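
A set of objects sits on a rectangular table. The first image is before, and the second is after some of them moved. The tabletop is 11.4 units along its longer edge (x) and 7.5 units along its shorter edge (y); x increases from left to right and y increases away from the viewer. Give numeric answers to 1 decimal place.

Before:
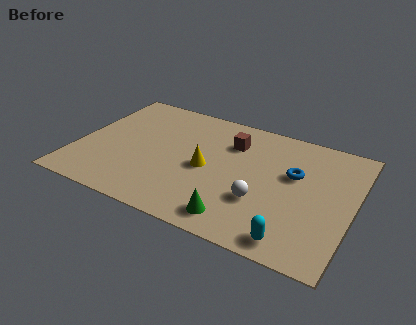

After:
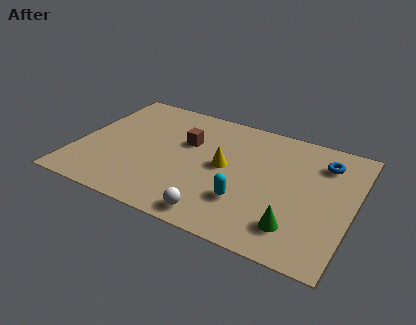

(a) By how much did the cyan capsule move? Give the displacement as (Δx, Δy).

(-2.1, 1.3)

The cyan capsule started near (9.3, 0.9) and ended near (7.2, 2.2).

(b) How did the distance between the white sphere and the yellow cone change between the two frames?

+0.4

They were about 2.6 units apart before and 3.0 after — 0.4 units further apart.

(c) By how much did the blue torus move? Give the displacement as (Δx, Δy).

(1.1, 1.2)

The blue torus was at about (8.9, 4.6) and moved to about (10.0, 5.8).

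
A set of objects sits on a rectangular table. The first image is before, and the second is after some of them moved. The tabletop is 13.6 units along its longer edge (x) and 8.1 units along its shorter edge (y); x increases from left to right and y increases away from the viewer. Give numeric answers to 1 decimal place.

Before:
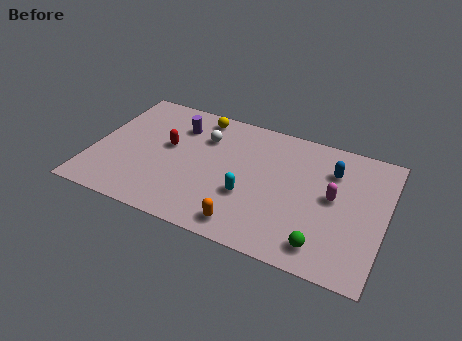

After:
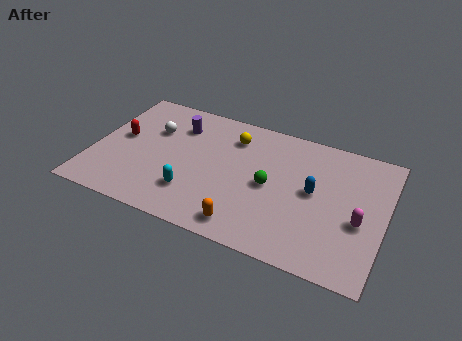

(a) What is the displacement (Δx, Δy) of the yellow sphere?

(1.7, -0.8)

The yellow sphere started near (4.6, 7.1) and ended near (6.3, 6.3).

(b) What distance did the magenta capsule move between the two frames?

1.6

The magenta capsule was near (11.2, 4.3) before and (12.5, 3.3) after, so it travelled √(1.3² + 1.0²) ≈ 1.6 units.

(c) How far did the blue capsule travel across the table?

1.7

The blue capsule was near (11.0, 5.9) before and (10.3, 4.3) after, so it travelled √(0.7² + 1.6²) ≈ 1.7 units.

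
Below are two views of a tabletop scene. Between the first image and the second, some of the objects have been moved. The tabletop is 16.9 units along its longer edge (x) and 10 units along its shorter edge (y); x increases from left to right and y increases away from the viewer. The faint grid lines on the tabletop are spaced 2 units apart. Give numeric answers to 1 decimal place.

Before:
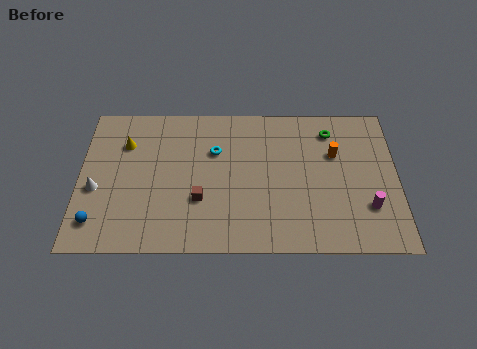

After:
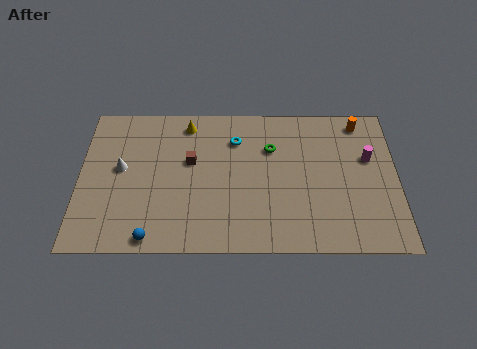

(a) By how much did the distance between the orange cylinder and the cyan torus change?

+0.4

The distance was about 6.4 in the first image and 6.8 in the second, so they moved 0.4 units further apart.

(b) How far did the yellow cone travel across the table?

3.6

From (2.4, 7.2) to (5.7, 8.6), the yellow cone covered √(3.3² + 1.4²) ≈ 3.6 units.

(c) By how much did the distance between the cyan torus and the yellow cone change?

-2.0

Before: roughly 4.8 units apart; after: 2.8. That's 2.0 units closer together.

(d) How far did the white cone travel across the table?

1.9

From (0.9, 4.1) to (2.2, 5.5), the white cone covered √(1.3² + 1.4²) ≈ 1.9 units.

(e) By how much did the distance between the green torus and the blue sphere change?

-5.2

They were about 13.9 units apart before and 8.7 after — 5.2 units closer together.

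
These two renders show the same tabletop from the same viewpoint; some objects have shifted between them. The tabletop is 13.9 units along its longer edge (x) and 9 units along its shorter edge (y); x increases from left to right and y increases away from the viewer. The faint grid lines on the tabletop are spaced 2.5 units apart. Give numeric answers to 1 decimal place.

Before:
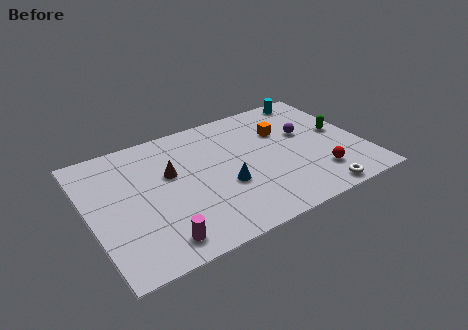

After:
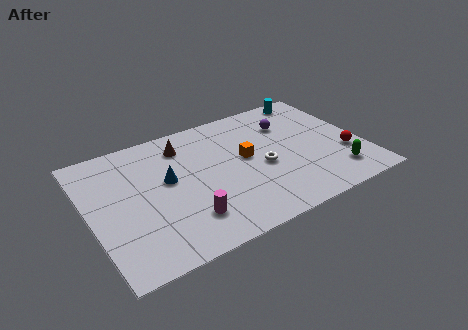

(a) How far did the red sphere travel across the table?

1.8

The red sphere moved from about (11.3, 2.1) to (12.9, 3.0), a distance of √(1.6² + 0.9²) ≈ 1.8.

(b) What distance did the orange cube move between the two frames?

2.4

The orange cube moved from about (10.1, 6.1) to (8.0, 4.9), a distance of √(2.1² + 1.2²) ≈ 2.4.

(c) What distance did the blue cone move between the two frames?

3.2

The blue cone was near (6.7, 3.4) before and (4.0, 5.1) after, so it travelled √(2.7² + 1.7²) ≈ 3.2 units.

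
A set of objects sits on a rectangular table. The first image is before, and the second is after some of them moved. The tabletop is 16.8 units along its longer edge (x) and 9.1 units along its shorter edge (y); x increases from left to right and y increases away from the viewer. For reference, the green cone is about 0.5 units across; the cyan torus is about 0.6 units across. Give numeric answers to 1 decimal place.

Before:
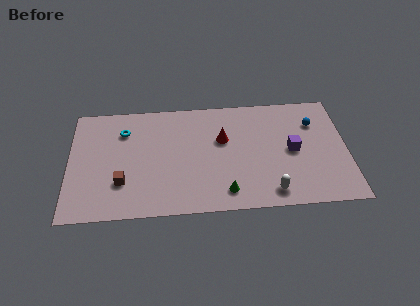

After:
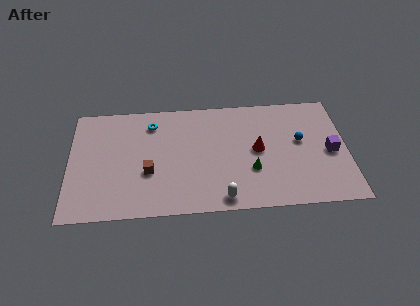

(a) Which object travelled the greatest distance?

the white capsule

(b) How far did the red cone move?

2.3

The red cone moved from about (9.3, 5.7) to (11.4, 4.7), a distance of √(2.1² + 1.0²) ≈ 2.3.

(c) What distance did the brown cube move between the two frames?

1.7

From (3.2, 2.7) to (4.8, 3.4), the brown cube covered √(1.6² + 0.7²) ≈ 1.7 units.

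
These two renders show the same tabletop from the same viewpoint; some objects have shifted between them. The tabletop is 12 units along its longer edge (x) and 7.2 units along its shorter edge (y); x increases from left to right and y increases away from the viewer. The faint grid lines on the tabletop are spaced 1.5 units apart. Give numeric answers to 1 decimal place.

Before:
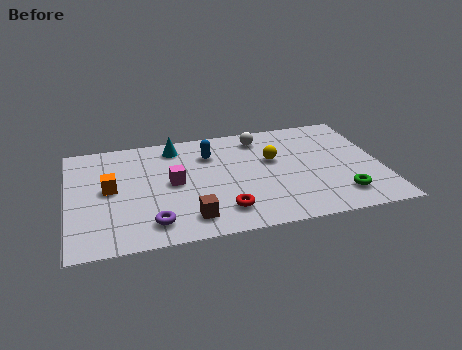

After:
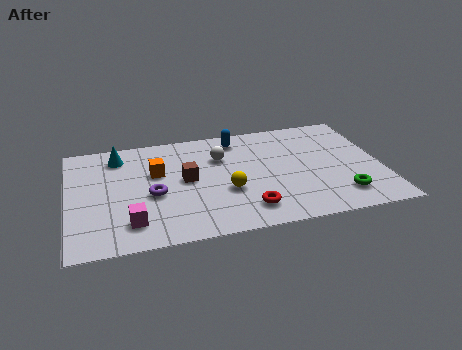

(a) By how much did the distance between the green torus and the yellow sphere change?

+0.7

They were about 3.8 units apart before and 4.5 after — 0.7 units further apart.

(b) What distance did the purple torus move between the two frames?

1.8

From (3.1, 1.3) to (3.2, 3.1), the purple torus covered √(0.1² + 1.8²) ≈ 1.8 units.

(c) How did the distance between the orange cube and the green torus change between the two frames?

-1.5

The distance was about 9.0 in the first image and 7.5 in the second, so they moved 1.5 units closer together.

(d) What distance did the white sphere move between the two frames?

1.9

The white sphere was near (7.5, 6.0) before and (5.9, 5.0) after, so it travelled √(1.6² + 1.0²) ≈ 1.9 units.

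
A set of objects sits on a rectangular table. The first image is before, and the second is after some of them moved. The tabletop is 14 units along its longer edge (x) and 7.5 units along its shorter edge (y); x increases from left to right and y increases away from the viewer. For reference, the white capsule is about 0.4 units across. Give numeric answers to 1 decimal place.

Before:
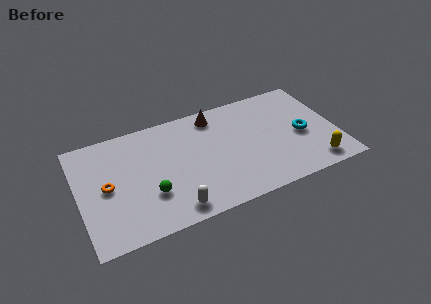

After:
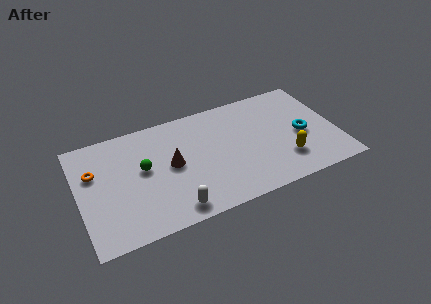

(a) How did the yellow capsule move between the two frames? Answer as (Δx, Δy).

(-1.5, 0.9)

The yellow capsule was at about (12.5, 1.1) and moved to about (11.0, 2.0).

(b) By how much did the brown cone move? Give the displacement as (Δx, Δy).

(-2.6, -2.5)

The brown cone started near (7.6, 6.4) and ended near (5.0, 3.9).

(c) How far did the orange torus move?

1.3

The orange torus moved from about (1.5, 3.7) to (0.9, 4.9), a distance of √(0.6² + 1.2²) ≈ 1.3.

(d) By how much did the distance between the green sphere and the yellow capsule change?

-1.1

They were about 8.9 units apart before and 7.8 after — 1.1 units closer together.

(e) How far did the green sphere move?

1.8

The green sphere was near (3.7, 2.4) before and (3.5, 4.2) after, so it travelled √(0.2² + 1.8²) ≈ 1.8 units.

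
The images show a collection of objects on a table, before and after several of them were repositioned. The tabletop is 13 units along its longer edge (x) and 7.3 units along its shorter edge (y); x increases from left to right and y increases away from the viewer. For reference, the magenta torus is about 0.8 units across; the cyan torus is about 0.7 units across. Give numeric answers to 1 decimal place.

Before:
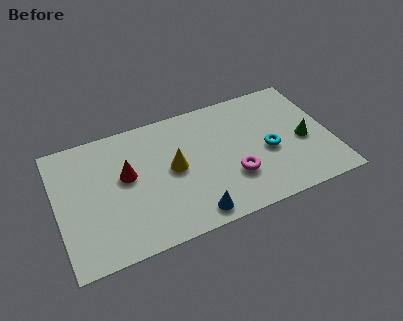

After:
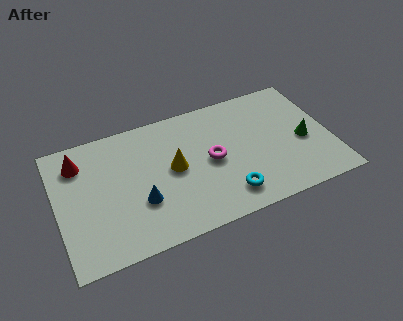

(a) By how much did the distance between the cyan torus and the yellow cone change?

-1.2

They were about 4.5 units apart before and 3.3 after — 1.2 units closer together.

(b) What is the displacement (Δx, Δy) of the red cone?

(-2.1, 1.5)

From the two frames, the red cone sits at roughly (3.3, 4.2) before and (1.2, 5.7) after.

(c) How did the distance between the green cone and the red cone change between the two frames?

+2.3

The distance was about 8.5 in the first image and 10.8 in the second, so they moved 2.3 units further apart.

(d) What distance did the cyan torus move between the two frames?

2.8

The cyan torus moved from about (10.0, 3.2) to (7.8, 1.4), a distance of √(2.2² + 1.8²) ≈ 2.8.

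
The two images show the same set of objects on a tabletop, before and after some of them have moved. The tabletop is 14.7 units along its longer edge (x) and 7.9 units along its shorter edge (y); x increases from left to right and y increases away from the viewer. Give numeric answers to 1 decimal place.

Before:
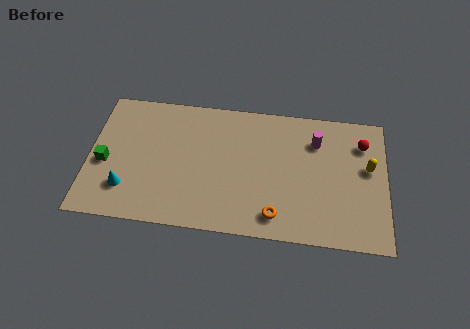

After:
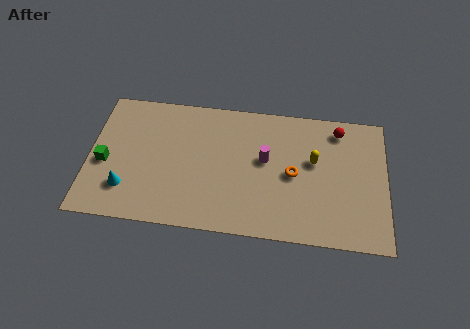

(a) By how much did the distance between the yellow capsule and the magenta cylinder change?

-0.5

They were about 2.9 units apart before and 2.4 after — 0.5 units closer together.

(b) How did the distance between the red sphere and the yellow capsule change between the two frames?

+0.9

They were about 1.4 units apart before and 2.3 after — 0.9 units further apart.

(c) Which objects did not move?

the cyan cone and the green cube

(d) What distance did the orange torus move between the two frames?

2.6

The orange torus moved from about (9.3, 1.3) to (10.1, 3.8), a distance of √(0.8² + 2.5²) ≈ 2.6.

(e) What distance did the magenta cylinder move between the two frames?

2.9

The magenta cylinder moved from about (11.2, 5.9) to (8.7, 4.5), a distance of √(2.5² + 1.4²) ≈ 2.9.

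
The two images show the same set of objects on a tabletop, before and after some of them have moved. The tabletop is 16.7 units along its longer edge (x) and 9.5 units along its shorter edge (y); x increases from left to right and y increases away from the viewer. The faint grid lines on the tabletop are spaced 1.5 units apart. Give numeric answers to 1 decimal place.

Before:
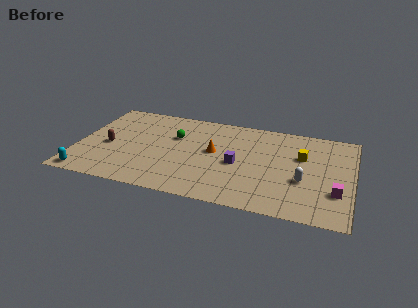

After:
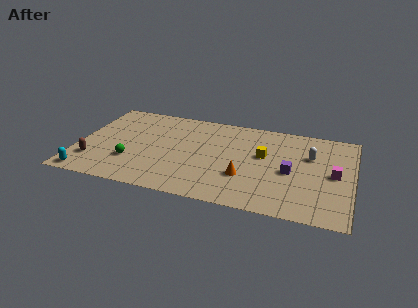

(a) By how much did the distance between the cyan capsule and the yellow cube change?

-2.3

They were about 13.7 units apart before and 11.4 after — 2.3 units closer together.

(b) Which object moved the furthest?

the green sphere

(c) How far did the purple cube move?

3.2

The purple cube moved from about (9.8, 4.3) to (13.0, 4.3), a distance of √(3.2² + 0.0²) ≈ 3.2.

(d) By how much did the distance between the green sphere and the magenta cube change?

+1.8

They were about 10.5 units apart before and 12.3 after — 1.8 units further apart.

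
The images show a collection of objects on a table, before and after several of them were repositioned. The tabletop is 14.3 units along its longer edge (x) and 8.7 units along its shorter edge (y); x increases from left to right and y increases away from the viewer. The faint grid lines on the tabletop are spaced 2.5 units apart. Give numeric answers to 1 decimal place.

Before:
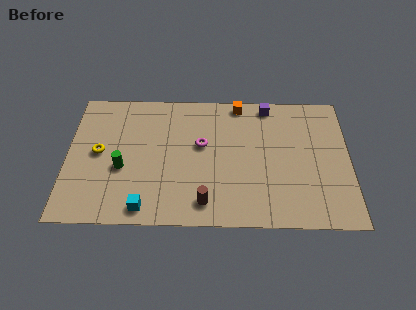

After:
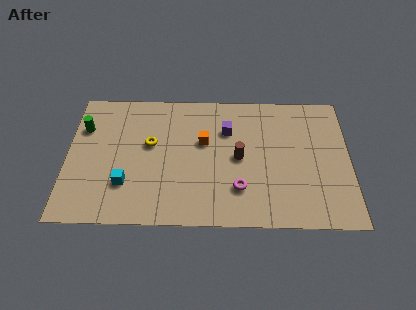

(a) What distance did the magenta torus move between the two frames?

3.4

The magenta torus was near (6.8, 5.1) before and (8.7, 2.3) after, so it travelled √(1.9² + 2.8²) ≈ 3.4 units.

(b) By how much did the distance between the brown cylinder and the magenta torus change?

-1.7

Before: roughly 3.7 units apart; after: 2.0. That's 1.7 units closer together.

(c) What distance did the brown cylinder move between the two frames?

3.4

The brown cylinder was near (7.0, 1.4) before and (8.7, 4.3) after, so it travelled √(1.7² + 2.9²) ≈ 3.4 units.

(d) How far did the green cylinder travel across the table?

3.3

From (2.8, 3.5) to (0.8, 6.1), the green cylinder covered √(2.0² + 2.6²) ≈ 3.3 units.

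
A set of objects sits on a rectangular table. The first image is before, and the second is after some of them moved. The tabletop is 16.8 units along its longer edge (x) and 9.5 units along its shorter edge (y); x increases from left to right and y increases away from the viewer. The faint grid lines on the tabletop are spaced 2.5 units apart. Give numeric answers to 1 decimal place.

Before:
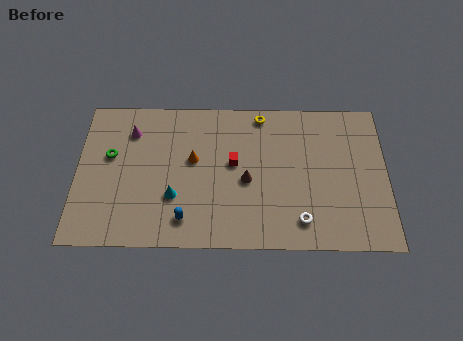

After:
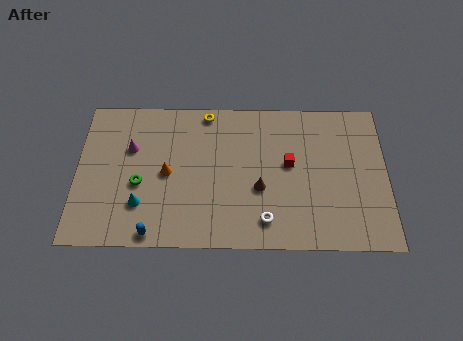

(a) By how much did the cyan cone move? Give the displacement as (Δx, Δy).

(-1.8, -0.5)

The cyan cone started near (5.3, 3.1) and ended near (3.5, 2.6).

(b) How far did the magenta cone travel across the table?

1.1

The magenta cone moved from about (2.9, 7.3) to (2.9, 6.2), a distance of √(0.0² + 1.1²) ≈ 1.1.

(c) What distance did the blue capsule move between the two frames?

1.9

The blue capsule was near (5.9, 1.7) before and (4.2, 0.8) after, so it travelled √(1.7² + 0.9²) ≈ 1.9 units.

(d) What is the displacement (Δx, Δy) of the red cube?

(3.0, 0.0)

From the two frames, the red cube sits at roughly (8.5, 5.3) before and (11.5, 5.3) after.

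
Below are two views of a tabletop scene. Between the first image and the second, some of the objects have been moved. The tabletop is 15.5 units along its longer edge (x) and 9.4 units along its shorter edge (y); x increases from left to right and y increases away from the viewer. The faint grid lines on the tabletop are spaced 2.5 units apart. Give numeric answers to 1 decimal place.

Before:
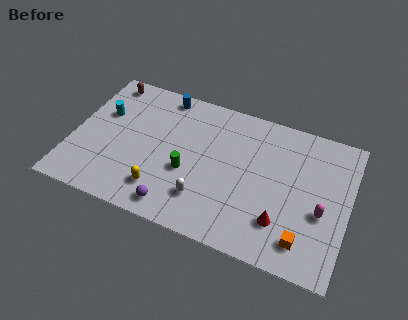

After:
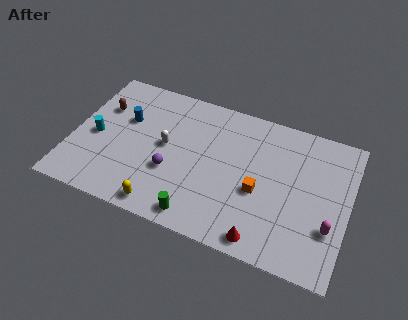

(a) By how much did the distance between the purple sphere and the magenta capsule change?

+0.6

The distance was about 8.3 in the first image and 8.9 in the second, so they moved 0.6 units further apart.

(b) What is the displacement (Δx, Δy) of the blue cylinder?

(-1.9, -2.4)

The blue cylinder was at about (4.7, 8.4) and moved to about (2.8, 6.0).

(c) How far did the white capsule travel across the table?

3.7

The white capsule moved from about (7.7, 2.3) to (5.2, 5.0), a distance of √(2.5² + 2.7²) ≈ 3.7.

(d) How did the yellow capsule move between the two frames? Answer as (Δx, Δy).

(0.2, -1.0)

The yellow capsule started near (5.3, 2.0) and ended near (5.5, 1.0).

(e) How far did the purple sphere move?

2.3

From (6.2, 1.2) to (5.7, 3.4), the purple sphere covered √(0.5² + 2.2²) ≈ 2.3 units.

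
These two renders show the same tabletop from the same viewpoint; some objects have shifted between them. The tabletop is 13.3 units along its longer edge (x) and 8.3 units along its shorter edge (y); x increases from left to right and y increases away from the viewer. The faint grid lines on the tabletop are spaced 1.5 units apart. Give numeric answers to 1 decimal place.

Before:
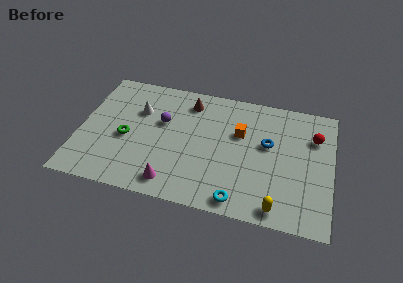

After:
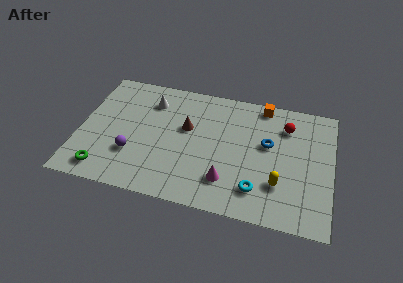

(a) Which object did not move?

the blue torus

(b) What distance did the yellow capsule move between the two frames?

1.5

The yellow capsule was near (10.6, 0.9) before and (10.6, 2.4) after, so it travelled √(0.0² + 1.5²) ≈ 1.5 units.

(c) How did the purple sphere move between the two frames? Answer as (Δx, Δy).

(-1.4, -2.5)

From the two frames, the purple sphere sits at roughly (4.3, 5.1) before and (2.9, 2.6) after.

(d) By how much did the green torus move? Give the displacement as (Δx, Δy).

(-1.0, -2.4)

From the two frames, the green torus sits at roughly (2.5, 3.6) before and (1.5, 1.2) after.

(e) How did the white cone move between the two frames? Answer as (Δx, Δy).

(0.6, 0.8)

The white cone started near (3.0, 5.6) and ended near (3.6, 6.4).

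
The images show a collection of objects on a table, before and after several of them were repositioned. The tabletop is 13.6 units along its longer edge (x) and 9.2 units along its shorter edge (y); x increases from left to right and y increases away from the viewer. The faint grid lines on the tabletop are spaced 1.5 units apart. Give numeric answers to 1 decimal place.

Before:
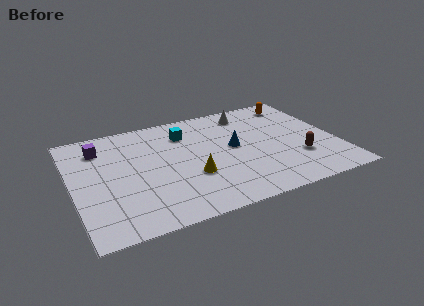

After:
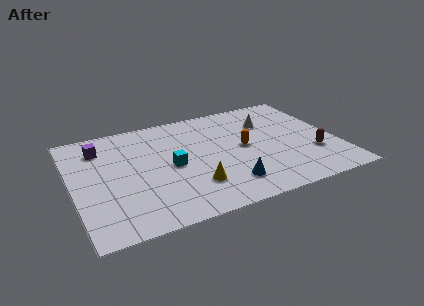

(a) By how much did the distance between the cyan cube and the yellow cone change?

-1.6

They were about 3.8 units apart before and 2.2 after — 1.6 units closer together.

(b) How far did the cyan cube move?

2.8

The cyan cube moved from about (6.0, 7.0) to (5.0, 4.4), a distance of √(1.0² + 2.6²) ≈ 2.8.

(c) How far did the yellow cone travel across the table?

0.8

The yellow cone moved from about (5.9, 3.2) to (5.9, 2.4), a distance of √(0.0² + 0.8²) ≈ 0.8.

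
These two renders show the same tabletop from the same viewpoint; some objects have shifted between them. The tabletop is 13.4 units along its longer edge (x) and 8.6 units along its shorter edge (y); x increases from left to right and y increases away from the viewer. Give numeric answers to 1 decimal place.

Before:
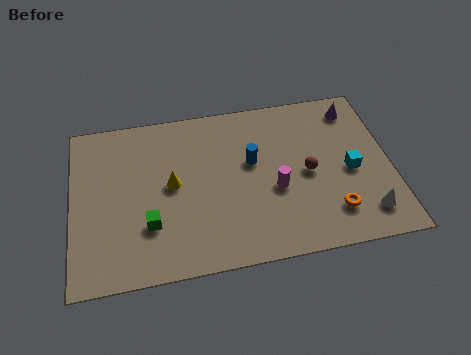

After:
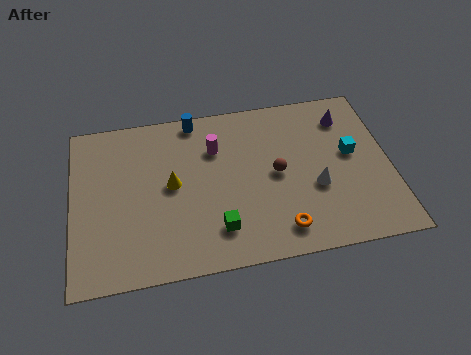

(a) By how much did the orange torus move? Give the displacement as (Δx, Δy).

(-2.2, -0.5)

From the two frames, the orange torus sits at roughly (10.8, 1.9) before and (8.6, 1.4) after.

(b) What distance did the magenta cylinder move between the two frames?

3.5

The magenta cylinder moved from about (8.5, 3.5) to (6.1, 6.1), a distance of √(2.4² + 2.6²) ≈ 3.5.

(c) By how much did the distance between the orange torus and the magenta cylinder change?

+2.5

Before: roughly 2.8 units apart; after: 5.3. That's 2.5 units further apart.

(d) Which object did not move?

the yellow cone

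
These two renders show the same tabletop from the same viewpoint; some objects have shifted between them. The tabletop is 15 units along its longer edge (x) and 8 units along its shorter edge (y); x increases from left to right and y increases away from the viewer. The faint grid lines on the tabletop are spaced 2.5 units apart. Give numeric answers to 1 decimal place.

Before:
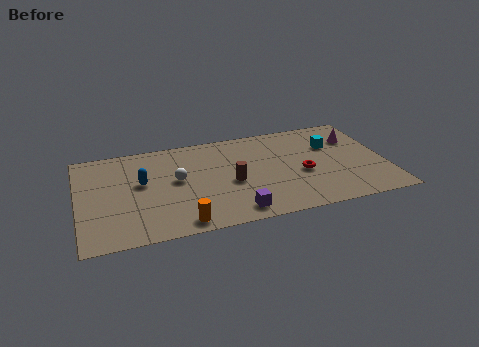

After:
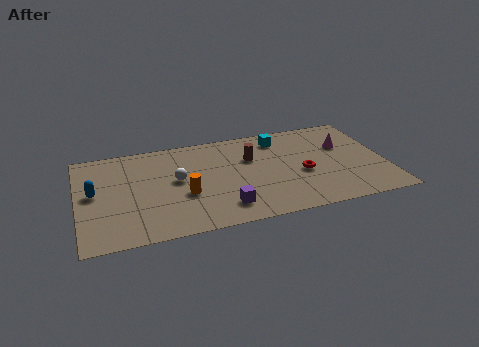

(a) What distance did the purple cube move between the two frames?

0.7

The purple cube was near (7.4, 1.1) before and (6.9, 1.6) after, so it travelled √(0.5² + 0.5²) ≈ 0.7 units.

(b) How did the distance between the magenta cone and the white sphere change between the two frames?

-0.7

They were about 9.0 units apart before and 8.3 after — 0.7 units closer together.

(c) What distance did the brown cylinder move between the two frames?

2.1

From (7.4, 3.5) to (8.5, 5.3), the brown cylinder covered √(1.1² + 1.8²) ≈ 2.1 units.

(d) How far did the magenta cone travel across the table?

0.8

From (13.7, 5.7) to (13.1, 5.2), the magenta cone covered √(0.6² + 0.5²) ≈ 0.8 units.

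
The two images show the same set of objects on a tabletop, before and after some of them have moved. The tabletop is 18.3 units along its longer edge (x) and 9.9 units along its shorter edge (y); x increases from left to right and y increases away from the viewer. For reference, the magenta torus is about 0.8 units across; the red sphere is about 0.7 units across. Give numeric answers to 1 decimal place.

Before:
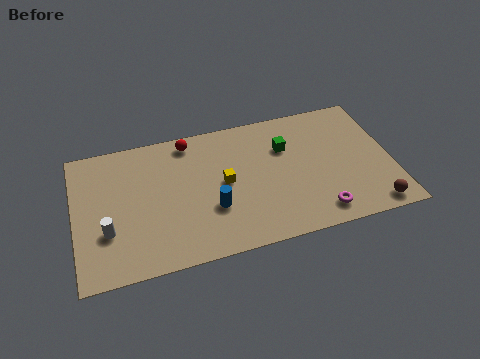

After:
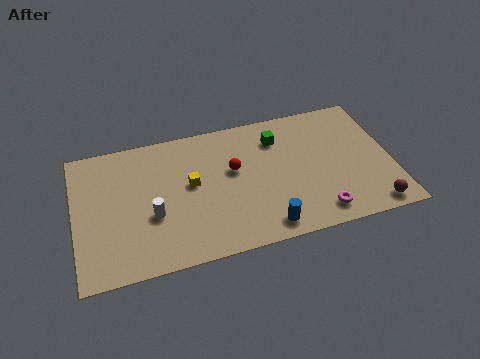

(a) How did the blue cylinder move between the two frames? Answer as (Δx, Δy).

(2.9, -2.1)

The blue cylinder was at about (7.8, 3.4) and moved to about (10.7, 1.3).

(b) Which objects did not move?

the brown sphere and the magenta torus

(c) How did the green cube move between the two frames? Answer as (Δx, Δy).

(-0.4, 0.8)

From the two frames, the green cube sits at roughly (12.3, 6.8) before and (11.9, 7.6) after.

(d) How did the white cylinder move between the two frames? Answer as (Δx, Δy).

(2.6, 0.5)

The white cylinder started near (1.8, 3.3) and ended near (4.4, 3.8).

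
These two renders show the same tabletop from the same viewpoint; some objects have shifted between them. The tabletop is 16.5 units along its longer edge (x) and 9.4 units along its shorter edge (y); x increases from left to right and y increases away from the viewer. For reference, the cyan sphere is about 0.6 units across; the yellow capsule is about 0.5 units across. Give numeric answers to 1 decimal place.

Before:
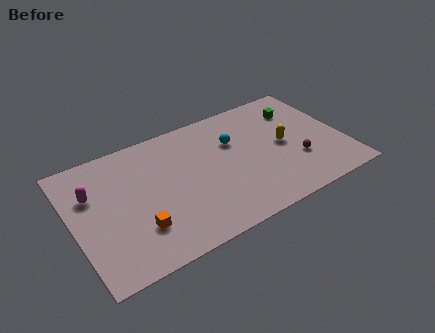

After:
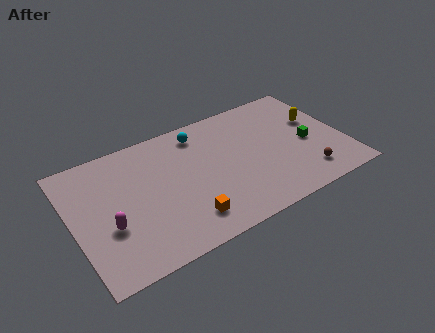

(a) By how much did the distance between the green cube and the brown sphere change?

-1.6

The distance was about 4.1 in the first image and 2.5 in the second, so they moved 1.6 units closer together.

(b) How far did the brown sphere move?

1.3

The brown sphere moved from about (13.5, 3.1) to (13.8, 1.8), a distance of √(0.3² + 1.3²) ≈ 1.3.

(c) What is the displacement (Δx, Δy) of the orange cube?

(2.8, -0.7)

The orange cube was at about (3.6, 2.6) and moved to about (6.4, 1.9).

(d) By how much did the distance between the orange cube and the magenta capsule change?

+0.3

They were about 4.4 units apart before and 4.7 after — 0.3 units further apart.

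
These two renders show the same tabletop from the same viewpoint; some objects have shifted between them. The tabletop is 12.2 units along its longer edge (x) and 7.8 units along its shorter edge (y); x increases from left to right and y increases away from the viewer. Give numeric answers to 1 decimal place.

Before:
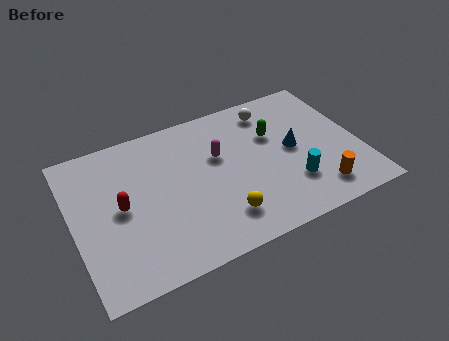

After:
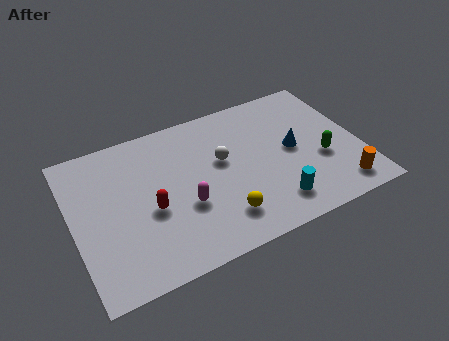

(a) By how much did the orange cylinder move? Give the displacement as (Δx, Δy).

(0.9, -0.2)

The orange cylinder was at about (10.1, 1.4) and moved to about (11.0, 1.2).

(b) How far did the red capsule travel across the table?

1.3

The red capsule was near (2.0, 3.9) before and (3.2, 3.3) after, so it travelled √(1.2² + 0.6²) ≈ 1.3 units.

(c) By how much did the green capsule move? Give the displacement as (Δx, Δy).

(1.8, -2.1)

From the two frames, the green capsule sits at roughly (8.7, 5.1) before and (10.5, 3.0) after.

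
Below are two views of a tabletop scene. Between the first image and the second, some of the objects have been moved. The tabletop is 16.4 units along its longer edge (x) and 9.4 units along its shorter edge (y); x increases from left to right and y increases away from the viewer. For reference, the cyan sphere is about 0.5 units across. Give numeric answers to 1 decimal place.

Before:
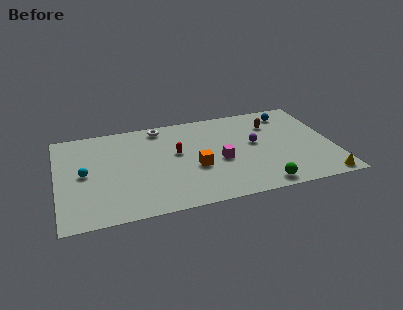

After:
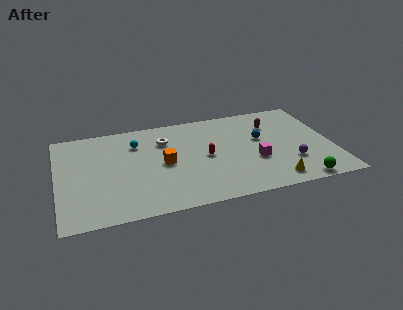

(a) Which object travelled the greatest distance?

the cyan sphere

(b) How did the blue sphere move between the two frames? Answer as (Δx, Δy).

(-1.9, -2.2)

The blue sphere was at about (14.1, 7.8) and moved to about (12.2, 5.6).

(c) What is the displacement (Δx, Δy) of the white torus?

(0.2, -1.4)

The white torus started near (6.3, 8.3) and ended near (6.5, 6.9).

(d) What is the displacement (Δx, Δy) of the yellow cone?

(-2.9, 0.5)

The yellow cone was at about (15.5, 0.8) and moved to about (12.6, 1.3).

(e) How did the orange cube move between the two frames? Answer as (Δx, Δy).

(-1.8, 0.9)

The orange cube was at about (8.1, 3.7) and moved to about (6.3, 4.6).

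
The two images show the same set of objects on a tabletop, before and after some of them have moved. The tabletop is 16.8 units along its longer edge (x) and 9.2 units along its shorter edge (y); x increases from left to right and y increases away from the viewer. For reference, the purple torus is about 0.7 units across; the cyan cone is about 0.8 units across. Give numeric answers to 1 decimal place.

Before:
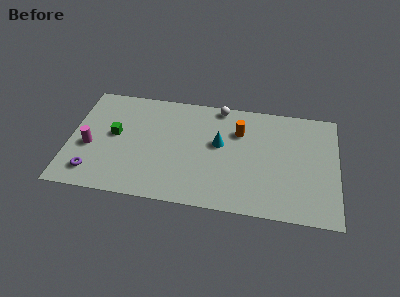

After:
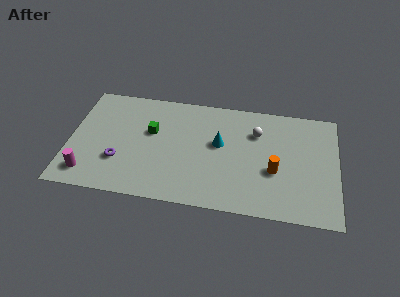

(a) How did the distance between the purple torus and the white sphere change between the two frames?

-0.9

Before: roughly 10.2 units apart; after: 9.3. That's 0.9 units closer together.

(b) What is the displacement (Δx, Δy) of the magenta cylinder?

(0.0, -2.2)

The magenta cylinder started near (1.3, 3.8) and ended near (1.3, 1.6).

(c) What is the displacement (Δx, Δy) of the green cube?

(2.3, 0.6)

The green cube started near (2.8, 5.0) and ended near (5.1, 5.6).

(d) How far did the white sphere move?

3.0

From (9.3, 8.4) to (11.7, 6.6), the white sphere covered √(2.4² + 1.8²) ≈ 3.0 units.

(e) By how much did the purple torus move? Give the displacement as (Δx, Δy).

(1.6, 1.2)

From the two frames, the purple torus sits at roughly (1.6, 1.7) before and (3.2, 2.9) after.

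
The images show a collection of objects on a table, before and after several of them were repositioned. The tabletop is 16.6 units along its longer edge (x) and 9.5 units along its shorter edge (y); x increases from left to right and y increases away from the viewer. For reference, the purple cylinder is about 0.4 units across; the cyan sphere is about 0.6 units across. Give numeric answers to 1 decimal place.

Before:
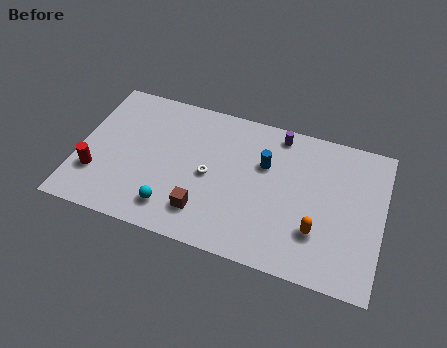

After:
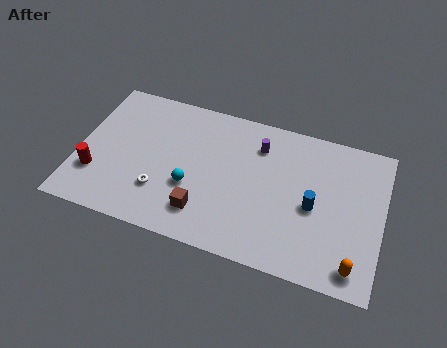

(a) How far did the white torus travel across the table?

3.1

The white torus was near (7.2, 4.5) before and (4.7, 2.7) after, so it travelled √(2.5² + 1.8²) ≈ 3.1 units.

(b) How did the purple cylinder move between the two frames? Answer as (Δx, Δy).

(-1.0, -1.1)

From the two frames, the purple cylinder sits at roughly (10.7, 8.4) before and (9.7, 7.3) after.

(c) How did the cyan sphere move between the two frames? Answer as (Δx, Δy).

(0.9, 1.7)

From the two frames, the cyan sphere sits at roughly (5.4, 1.8) before and (6.3, 3.5) after.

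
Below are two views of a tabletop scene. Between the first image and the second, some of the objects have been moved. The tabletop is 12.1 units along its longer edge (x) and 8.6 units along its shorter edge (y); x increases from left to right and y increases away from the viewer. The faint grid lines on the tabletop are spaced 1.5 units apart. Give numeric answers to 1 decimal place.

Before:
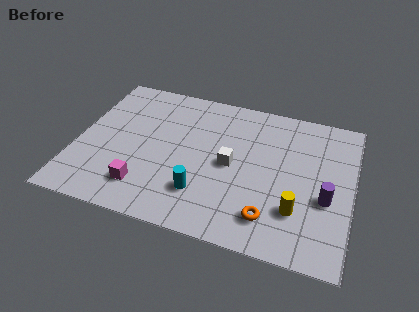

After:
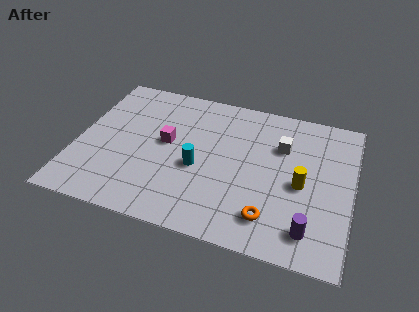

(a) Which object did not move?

the orange torus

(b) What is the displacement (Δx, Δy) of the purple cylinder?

(-0.6, -1.9)

The purple cylinder was at about (11.0, 3.4) and moved to about (10.4, 1.5).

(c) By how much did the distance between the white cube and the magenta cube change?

+0.8

Before: roughly 4.3 units apart; after: 5.1. That's 0.8 units further apart.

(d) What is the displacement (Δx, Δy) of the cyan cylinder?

(-0.3, 1.4)

The cyan cylinder started near (5.7, 2.2) and ended near (5.4, 3.6).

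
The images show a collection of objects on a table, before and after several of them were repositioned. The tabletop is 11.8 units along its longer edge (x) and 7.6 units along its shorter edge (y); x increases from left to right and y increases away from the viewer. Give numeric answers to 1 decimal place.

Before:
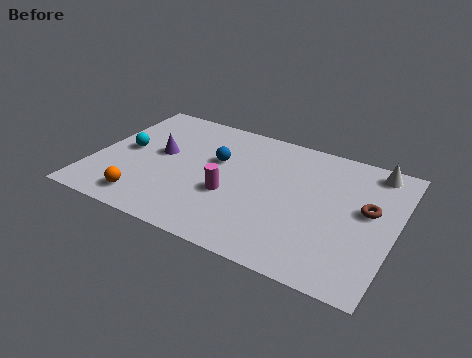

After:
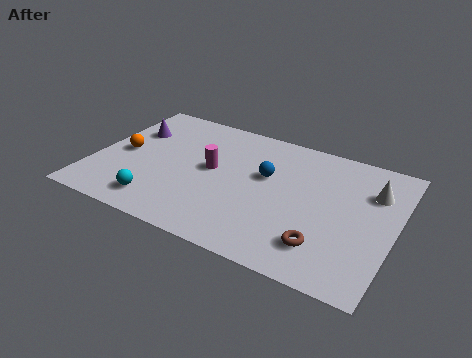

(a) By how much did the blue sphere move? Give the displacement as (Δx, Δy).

(2.0, -0.1)

The blue sphere was at about (4.7, 4.7) and moved to about (6.7, 4.6).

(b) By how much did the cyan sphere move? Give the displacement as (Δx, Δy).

(1.7, -2.6)

The cyan sphere was at about (1.2, 3.9) and moved to about (2.9, 1.3).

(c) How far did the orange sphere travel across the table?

2.8

The orange sphere moved from about (2.4, 1.2) to (1.1, 3.7), a distance of √(1.3² + 2.5²) ≈ 2.8.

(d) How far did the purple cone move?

1.6

The purple cone was near (2.5, 4.2) before and (1.2, 5.2) after, so it travelled √(1.3² + 1.0²) ≈ 1.6 units.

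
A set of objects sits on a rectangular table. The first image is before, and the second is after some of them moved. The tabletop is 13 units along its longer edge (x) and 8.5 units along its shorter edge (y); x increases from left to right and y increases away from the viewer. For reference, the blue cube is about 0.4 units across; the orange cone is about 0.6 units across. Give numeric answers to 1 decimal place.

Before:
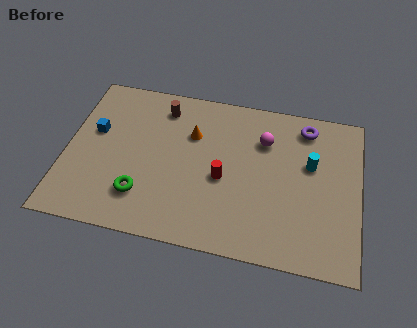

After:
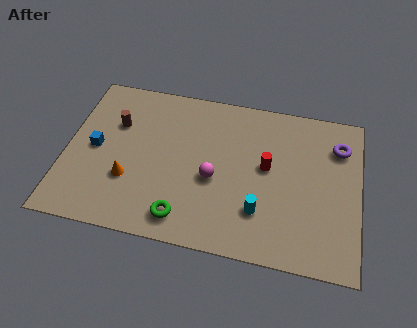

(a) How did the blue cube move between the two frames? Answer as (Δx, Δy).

(0.1, -0.9)

From the two frames, the blue cube sits at roughly (1.2, 5.1) before and (1.3, 4.2) after.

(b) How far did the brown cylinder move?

2.4

From (4.1, 7.0) to (2.1, 5.7), the brown cylinder covered √(2.0² + 1.3²) ≈ 2.4 units.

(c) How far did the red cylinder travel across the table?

2.1

The red cylinder moved from about (7.0, 3.7) to (8.9, 4.7), a distance of √(1.9² + 1.0²) ≈ 2.1.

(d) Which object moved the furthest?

the orange cone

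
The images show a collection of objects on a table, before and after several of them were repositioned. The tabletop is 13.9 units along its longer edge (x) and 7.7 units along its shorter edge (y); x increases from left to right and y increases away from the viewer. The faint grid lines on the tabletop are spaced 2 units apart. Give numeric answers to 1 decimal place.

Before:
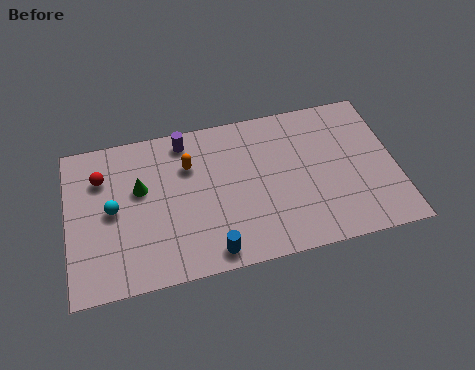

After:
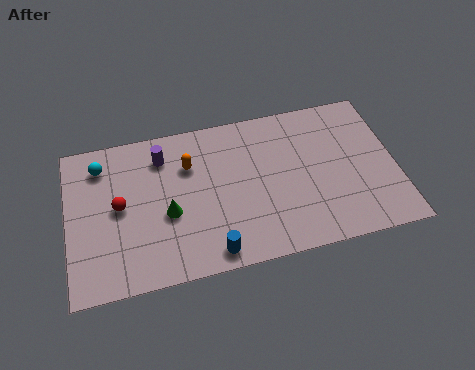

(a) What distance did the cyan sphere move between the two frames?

2.3

The cyan sphere moved from about (1.9, 3.9) to (1.5, 6.2), a distance of √(0.4² + 2.3²) ≈ 2.3.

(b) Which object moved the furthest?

the cyan sphere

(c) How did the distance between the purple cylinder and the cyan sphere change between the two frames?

-1.7

Before: roughly 4.3 units apart; after: 2.6. That's 1.7 units closer together.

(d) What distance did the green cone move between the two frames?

1.9

The green cone moved from about (3.1, 4.7) to (4.2, 3.2), a distance of √(1.1² + 1.5²) ≈ 1.9.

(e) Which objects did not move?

the orange capsule and the blue cylinder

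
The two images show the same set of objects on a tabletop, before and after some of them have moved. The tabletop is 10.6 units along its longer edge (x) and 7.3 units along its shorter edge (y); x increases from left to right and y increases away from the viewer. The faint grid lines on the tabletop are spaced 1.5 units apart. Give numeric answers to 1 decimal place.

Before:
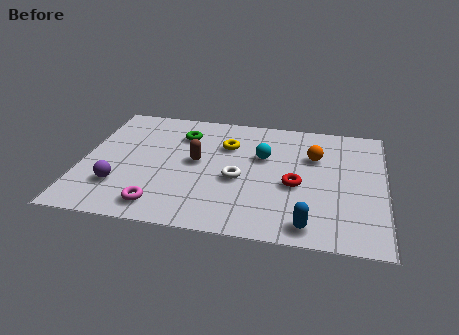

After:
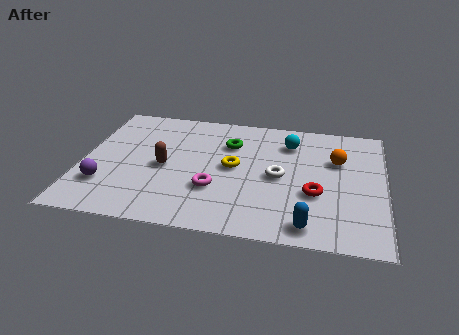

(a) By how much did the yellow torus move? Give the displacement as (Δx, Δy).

(0.3, -1.3)

From the two frames, the yellow torus sits at roughly (5.0, 5.1) before and (5.3, 3.8) after.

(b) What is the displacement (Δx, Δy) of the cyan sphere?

(0.9, 1.0)

From the two frames, the cyan sphere sits at roughly (6.3, 4.6) before and (7.2, 5.6) after.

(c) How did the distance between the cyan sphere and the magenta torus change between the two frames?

-0.8

They were about 4.9 units apart before and 4.1 after — 0.8 units closer together.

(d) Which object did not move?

the blue capsule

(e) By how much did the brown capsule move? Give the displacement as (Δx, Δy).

(-1.1, -0.5)

The brown capsule started near (4.0, 3.9) and ended near (2.9, 3.4).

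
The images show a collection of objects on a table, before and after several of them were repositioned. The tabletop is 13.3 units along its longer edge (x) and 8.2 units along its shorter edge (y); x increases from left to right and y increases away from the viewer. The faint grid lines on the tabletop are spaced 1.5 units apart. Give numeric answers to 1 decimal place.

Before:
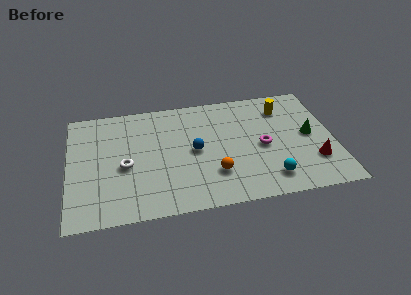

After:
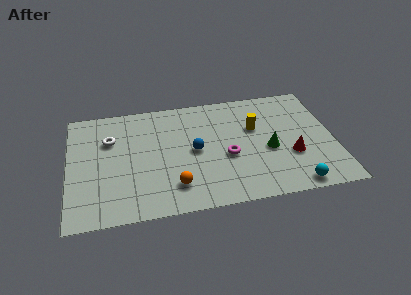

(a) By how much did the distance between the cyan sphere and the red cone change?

-0.3

They were about 2.4 units apart before and 2.1 after — 0.3 units closer together.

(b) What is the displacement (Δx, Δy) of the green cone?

(-2.1, -0.7)

The green cone started near (12.1, 4.2) and ended near (10.0, 3.5).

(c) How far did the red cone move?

1.3

The red cone moved from about (12.2, 2.3) to (11.1, 2.9), a distance of √(1.1² + 0.6²) ≈ 1.3.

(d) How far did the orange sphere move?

2.1

The orange sphere was near (7.2, 2.3) before and (5.2, 1.8) after, so it travelled √(2.0² + 0.5²) ≈ 2.1 units.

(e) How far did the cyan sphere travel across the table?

1.4

The cyan sphere was near (9.9, 1.5) before and (11.1, 0.8) after, so it travelled √(1.2² + 0.7²) ≈ 1.4 units.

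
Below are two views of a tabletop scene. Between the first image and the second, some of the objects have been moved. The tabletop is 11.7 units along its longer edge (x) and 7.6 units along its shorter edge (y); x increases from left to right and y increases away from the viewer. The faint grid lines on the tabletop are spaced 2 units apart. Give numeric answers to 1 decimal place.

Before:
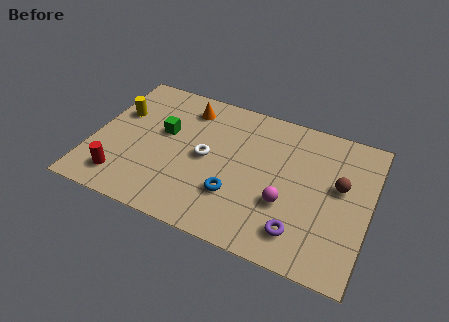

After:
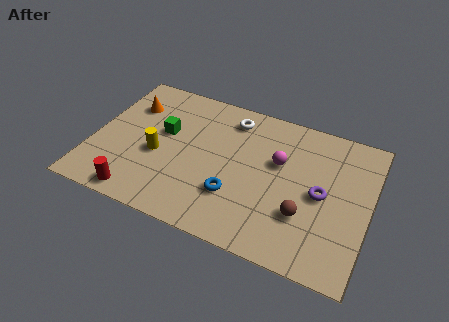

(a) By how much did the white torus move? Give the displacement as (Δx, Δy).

(0.8, 2.5)

The white torus started near (4.8, 3.8) and ended near (5.6, 6.3).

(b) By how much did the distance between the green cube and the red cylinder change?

+0.3

They were about 3.4 units apart before and 3.7 after — 0.3 units further apart.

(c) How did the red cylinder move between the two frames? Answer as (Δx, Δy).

(0.8, -0.6)

The red cylinder started near (1.5, 1.4) and ended near (2.3, 0.8).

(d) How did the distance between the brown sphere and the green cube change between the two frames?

-1.0

Before: roughly 7.5 units apart; after: 6.5. That's 1.0 units closer together.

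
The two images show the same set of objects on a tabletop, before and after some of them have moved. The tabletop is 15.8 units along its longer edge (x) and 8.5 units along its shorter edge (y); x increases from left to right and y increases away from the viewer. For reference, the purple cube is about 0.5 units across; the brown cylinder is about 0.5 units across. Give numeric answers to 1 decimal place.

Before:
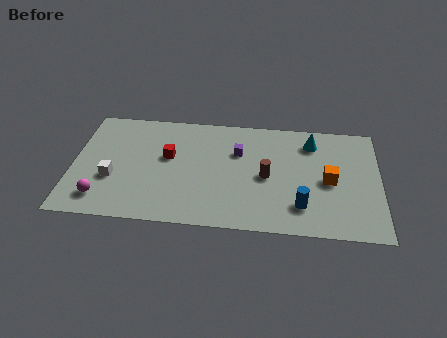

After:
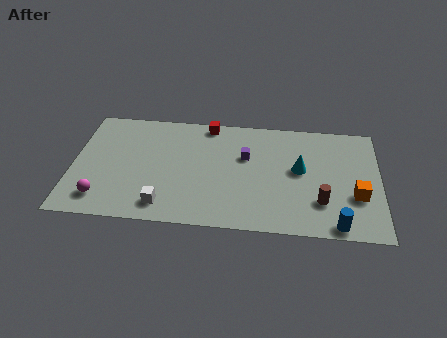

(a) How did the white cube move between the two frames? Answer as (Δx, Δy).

(2.7, -1.7)

From the two frames, the white cube sits at roughly (2.1, 3.1) before and (4.8, 1.4) after.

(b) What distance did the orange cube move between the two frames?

1.7

From (13.2, 4.0) to (14.6, 3.0), the orange cube covered √(1.4² + 1.0²) ≈ 1.7 units.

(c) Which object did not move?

the magenta sphere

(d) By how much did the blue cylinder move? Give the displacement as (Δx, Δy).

(1.8, -1.2)

From the two frames, the blue cylinder sits at roughly (11.8, 2.0) before and (13.6, 0.8) after.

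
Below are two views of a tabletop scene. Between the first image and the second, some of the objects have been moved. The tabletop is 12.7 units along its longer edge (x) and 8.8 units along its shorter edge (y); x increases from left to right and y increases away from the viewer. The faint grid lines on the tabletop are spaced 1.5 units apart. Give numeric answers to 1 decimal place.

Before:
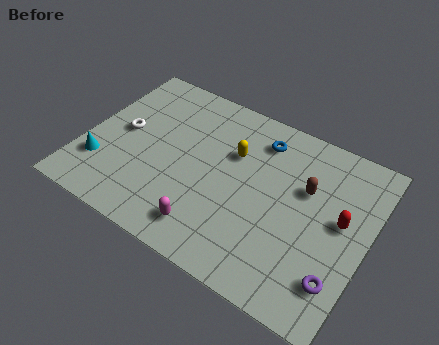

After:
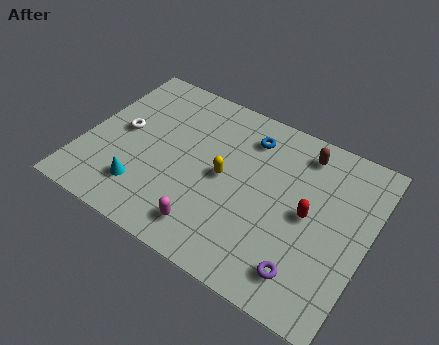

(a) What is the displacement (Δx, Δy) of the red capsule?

(-1.4, -0.4)

The red capsule started near (11.5, 4.8) and ended near (10.1, 4.4).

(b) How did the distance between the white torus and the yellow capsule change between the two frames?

-0.3

The distance was about 5.0 in the first image and 4.7 in the second, so they moved 0.3 units closer together.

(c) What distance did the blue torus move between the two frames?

0.5

The blue torus moved from about (7.5, 7.1) to (7.0, 7.0), a distance of √(0.5² + 0.1²) ≈ 0.5.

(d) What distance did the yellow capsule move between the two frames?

1.4

The yellow capsule moved from about (6.5, 5.8) to (6.3, 4.4), a distance of √(0.2² + 1.4²) ≈ 1.4.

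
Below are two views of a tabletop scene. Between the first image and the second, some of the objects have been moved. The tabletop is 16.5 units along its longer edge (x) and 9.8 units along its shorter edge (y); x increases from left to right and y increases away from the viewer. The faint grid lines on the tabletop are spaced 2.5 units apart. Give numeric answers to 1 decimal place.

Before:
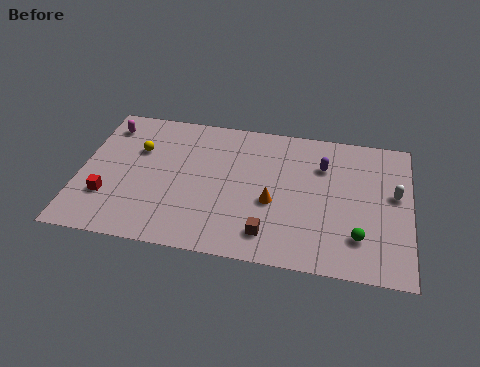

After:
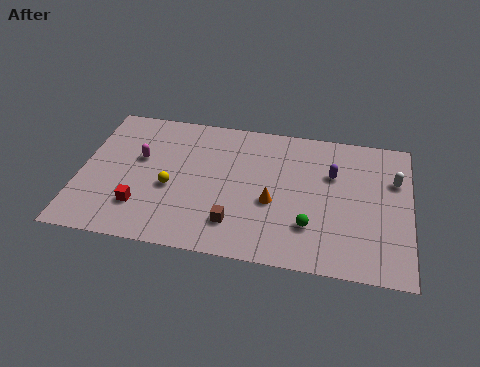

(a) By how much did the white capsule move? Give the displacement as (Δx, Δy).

(0.0, 1.0)

From the two frames, the white capsule sits at roughly (15.7, 5.6) before and (15.7, 6.6) after.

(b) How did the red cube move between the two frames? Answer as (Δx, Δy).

(1.7, -0.4)

From the two frames, the red cube sits at roughly (1.5, 2.9) before and (3.2, 2.5) after.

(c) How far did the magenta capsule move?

2.8

The magenta capsule was near (1.1, 8.0) before and (2.9, 5.9) after, so it travelled √(1.8² + 2.1²) ≈ 2.8 units.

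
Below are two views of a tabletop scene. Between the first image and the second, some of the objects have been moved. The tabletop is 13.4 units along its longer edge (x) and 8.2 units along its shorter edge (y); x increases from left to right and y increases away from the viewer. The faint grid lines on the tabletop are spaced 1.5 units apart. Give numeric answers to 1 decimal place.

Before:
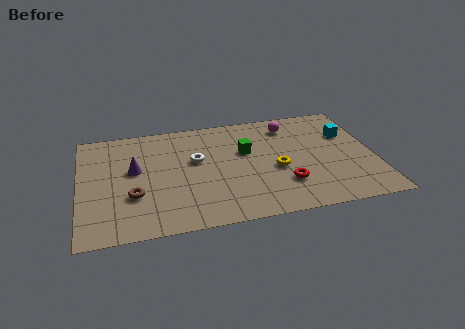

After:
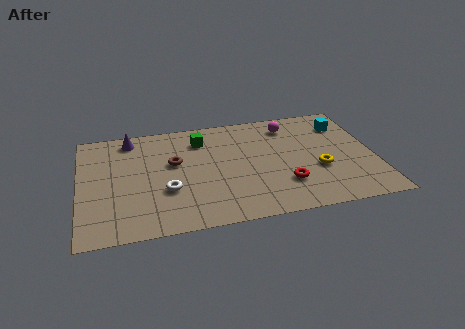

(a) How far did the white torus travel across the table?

2.4

The white torus was near (5.3, 4.9) before and (3.9, 2.9) after, so it travelled √(1.4² + 2.0²) ≈ 2.4 units.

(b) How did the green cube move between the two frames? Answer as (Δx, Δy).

(-2.0, 1.3)

The green cube was at about (7.6, 5.1) and moved to about (5.6, 6.4).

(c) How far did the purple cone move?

2.4

From (2.5, 4.7) to (2.4, 7.1), the purple cone covered √(0.1² + 2.4²) ≈ 2.4 units.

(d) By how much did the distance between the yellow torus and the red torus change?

+0.6

The distance was about 1.2 in the first image and 1.8 in the second, so they moved 0.6 units further apart.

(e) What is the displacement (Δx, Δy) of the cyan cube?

(-0.1, 0.8)

The cyan cube started near (12.3, 5.5) and ended near (12.2, 6.3).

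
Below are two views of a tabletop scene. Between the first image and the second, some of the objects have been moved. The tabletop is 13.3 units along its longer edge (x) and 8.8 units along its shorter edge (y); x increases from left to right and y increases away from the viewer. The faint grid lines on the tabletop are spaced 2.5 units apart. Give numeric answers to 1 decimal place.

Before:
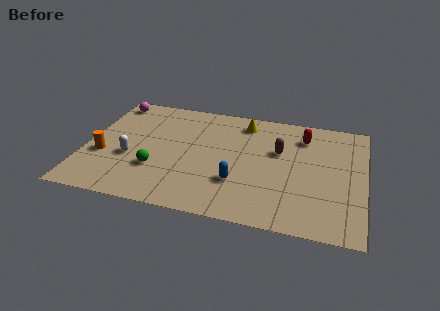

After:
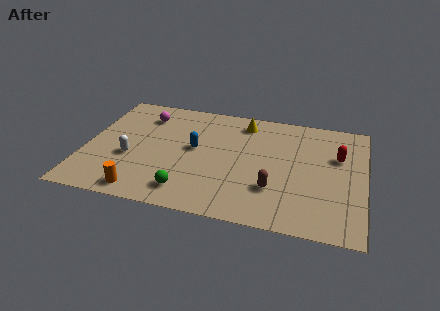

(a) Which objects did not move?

the yellow cone and the white capsule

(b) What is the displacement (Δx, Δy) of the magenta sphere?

(1.7, -0.8)

From the two frames, the magenta sphere sits at roughly (0.9, 7.7) before and (2.6, 6.9) after.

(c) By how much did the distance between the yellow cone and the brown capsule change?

+2.5

Before: roughly 2.6 units apart; after: 5.1. That's 2.5 units further apart.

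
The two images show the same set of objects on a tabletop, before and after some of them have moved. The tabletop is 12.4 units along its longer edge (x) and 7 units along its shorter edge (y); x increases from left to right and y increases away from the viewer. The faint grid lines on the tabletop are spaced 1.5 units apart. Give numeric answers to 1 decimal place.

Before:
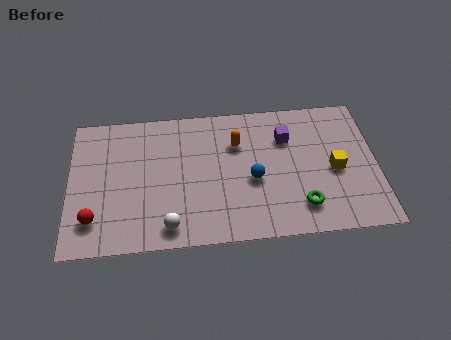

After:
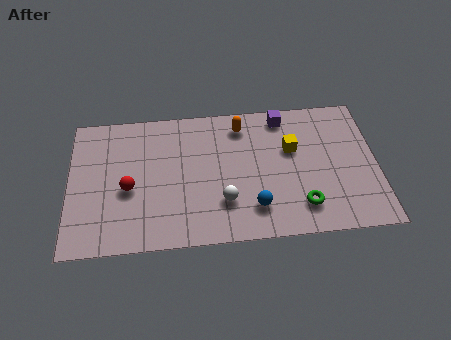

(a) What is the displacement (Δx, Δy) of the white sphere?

(2.2, 1.0)

The white sphere started near (4.0, 1.0) and ended near (6.2, 2.0).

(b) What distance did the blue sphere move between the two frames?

1.4

From (7.4, 3.0) to (7.4, 1.6), the blue sphere covered √(0.0² + 1.4²) ≈ 1.4 units.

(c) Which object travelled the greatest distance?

the white sphere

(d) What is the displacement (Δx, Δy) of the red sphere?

(1.4, 1.4)

The red sphere was at about (1.0, 1.6) and moved to about (2.4, 3.0).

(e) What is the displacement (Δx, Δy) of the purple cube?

(-0.1, 1.1)

The purple cube was at about (8.8, 5.0) and moved to about (8.7, 6.1).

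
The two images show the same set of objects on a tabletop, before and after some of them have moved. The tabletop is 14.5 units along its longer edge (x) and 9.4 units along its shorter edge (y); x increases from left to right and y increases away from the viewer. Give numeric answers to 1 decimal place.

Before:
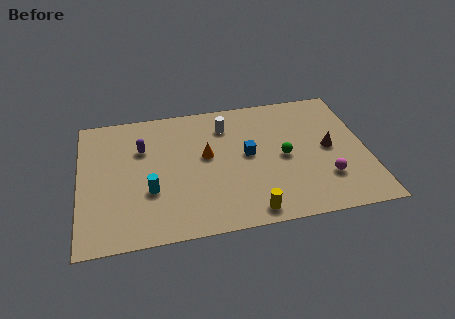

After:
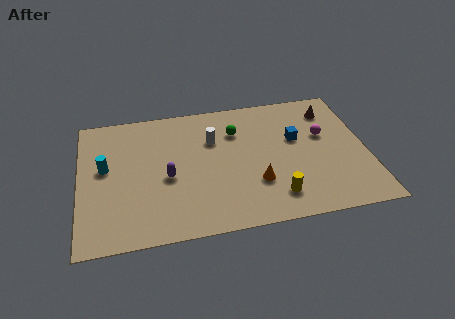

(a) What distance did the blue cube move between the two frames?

2.6

From (8.5, 5.0) to (11.0, 5.7), the blue cube covered √(2.5² + 0.7²) ≈ 2.6 units.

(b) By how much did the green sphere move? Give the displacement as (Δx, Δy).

(-2.3, 2.3)

The green sphere started near (10.3, 4.5) and ended near (8.0, 6.8).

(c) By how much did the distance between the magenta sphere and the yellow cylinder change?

+0.5

Before: roughly 4.2 units apart; after: 4.7. That's 0.5 units further apart.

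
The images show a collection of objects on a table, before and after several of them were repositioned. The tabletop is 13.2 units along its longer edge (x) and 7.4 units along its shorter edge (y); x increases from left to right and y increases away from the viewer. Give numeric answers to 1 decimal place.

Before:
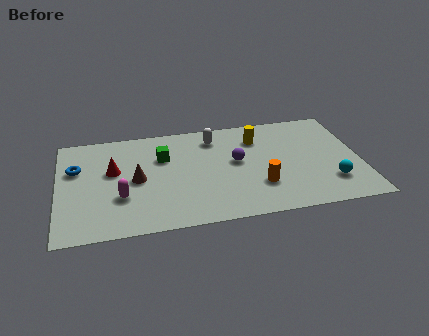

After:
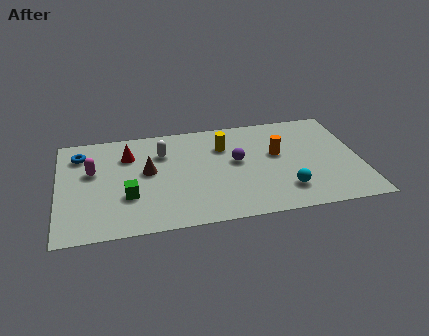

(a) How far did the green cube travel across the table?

3.0

The green cube moved from about (4.6, 5.0) to (3.0, 2.5), a distance of √(1.6² + 2.5²) ≈ 3.0.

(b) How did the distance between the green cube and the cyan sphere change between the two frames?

-1.0

They were about 7.8 units apart before and 6.8 after — 1.0 units closer together.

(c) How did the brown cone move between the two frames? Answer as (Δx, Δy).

(0.5, 0.5)

The brown cone started near (3.4, 3.6) and ended near (3.9, 4.1).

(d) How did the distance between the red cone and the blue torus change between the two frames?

+0.5

The distance was about 1.6 in the first image and 2.1 in the second, so they moved 0.5 units further apart.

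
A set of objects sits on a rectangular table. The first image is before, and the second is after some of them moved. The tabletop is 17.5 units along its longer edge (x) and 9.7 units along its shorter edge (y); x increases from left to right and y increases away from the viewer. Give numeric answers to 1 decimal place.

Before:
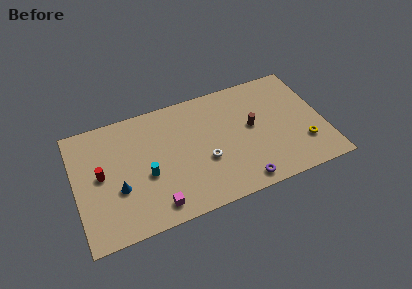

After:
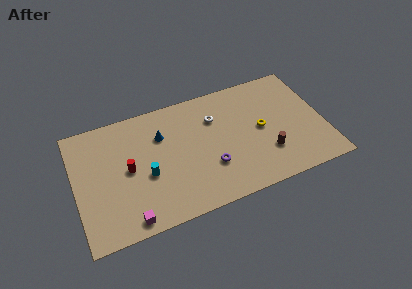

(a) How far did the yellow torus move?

3.6

From (15.9, 2.7) to (13.1, 4.9), the yellow torus covered √(2.8² + 2.2²) ≈ 3.6 units.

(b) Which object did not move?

the cyan cylinder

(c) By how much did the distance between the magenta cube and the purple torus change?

+0.3

Before: roughly 6.0 units apart; after: 6.3. That's 0.3 units further apart.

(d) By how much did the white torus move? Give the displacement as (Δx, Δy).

(1.0, 3.2)

From the two frames, the white torus sits at roughly (9.0, 3.7) before and (10.0, 6.9) after.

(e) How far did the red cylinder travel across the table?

1.9

From (1.8, 5.1) to (3.7, 4.9), the red cylinder covered √(1.9² + 0.2²) ≈ 1.9 units.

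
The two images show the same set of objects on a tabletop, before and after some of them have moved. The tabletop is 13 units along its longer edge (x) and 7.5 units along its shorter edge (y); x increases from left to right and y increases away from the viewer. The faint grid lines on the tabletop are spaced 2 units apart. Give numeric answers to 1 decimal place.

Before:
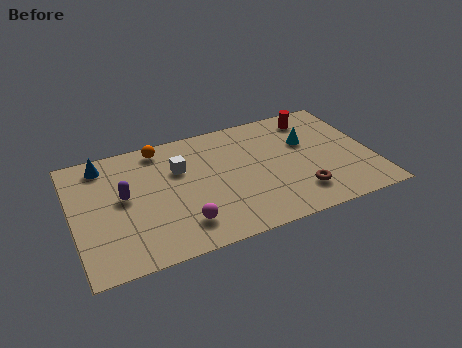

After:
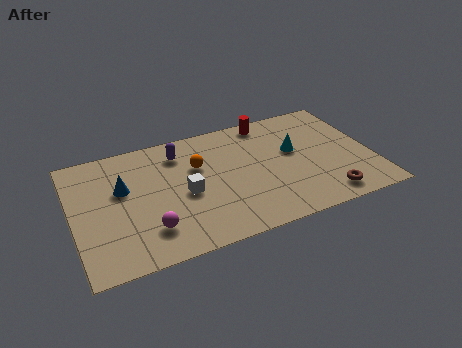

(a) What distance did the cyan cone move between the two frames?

0.7

From (10.3, 4.8) to (9.7, 4.4), the cyan cone covered √(0.6² + 0.4²) ≈ 0.7 units.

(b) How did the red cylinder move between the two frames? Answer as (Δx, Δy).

(-2.0, 0.4)

The red cylinder was at about (10.8, 6.3) and moved to about (8.8, 6.7).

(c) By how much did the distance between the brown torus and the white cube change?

+0.4

Before: roughly 5.9 units apart; after: 6.3. That's 0.4 units further apart.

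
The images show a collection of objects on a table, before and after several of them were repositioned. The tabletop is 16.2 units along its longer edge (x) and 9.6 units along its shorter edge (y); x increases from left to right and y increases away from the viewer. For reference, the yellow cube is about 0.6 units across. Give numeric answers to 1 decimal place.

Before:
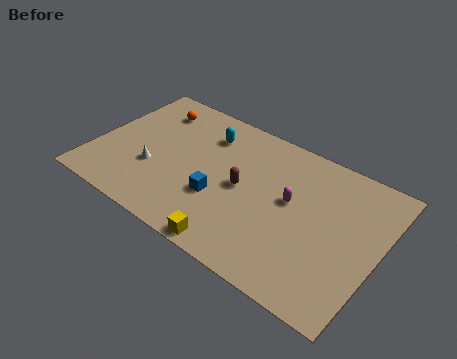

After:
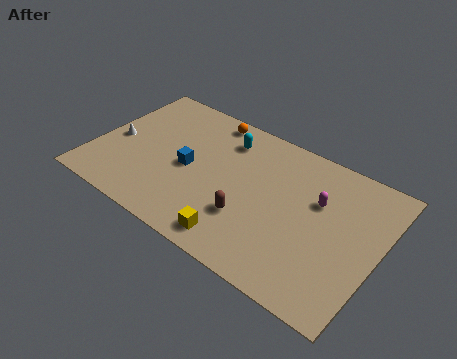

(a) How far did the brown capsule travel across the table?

1.9

The brown capsule was near (8.5, 4.8) before and (9.2, 3.0) after, so it travelled √(0.7² + 1.8²) ≈ 1.9 units.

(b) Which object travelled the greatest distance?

the orange sphere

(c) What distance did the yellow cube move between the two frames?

0.5

From (8.8, 0.8) to (8.9, 1.3), the yellow cube covered √(0.1² + 0.5²) ≈ 0.5 units.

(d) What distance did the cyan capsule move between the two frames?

1.1

The cyan capsule moved from about (5.9, 7.4) to (7.0, 7.6), a distance of √(1.1² + 0.2²) ≈ 1.1.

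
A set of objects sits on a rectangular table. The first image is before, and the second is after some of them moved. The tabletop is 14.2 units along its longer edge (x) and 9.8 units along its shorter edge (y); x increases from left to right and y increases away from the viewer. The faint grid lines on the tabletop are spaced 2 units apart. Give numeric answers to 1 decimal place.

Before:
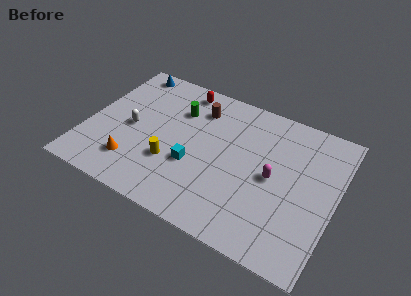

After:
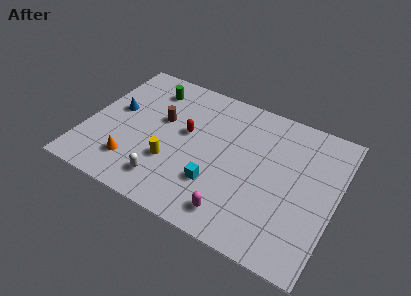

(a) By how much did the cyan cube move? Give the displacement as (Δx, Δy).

(1.4, -0.7)

The cyan cube was at about (6.3, 3.6) and moved to about (7.7, 2.9).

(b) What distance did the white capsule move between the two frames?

3.8

The white capsule moved from about (2.5, 4.6) to (5.0, 1.8), a distance of √(2.5² + 2.8²) ≈ 3.8.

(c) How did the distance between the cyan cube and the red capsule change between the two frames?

-1.8

Before: roughly 5.2 units apart; after: 3.4. That's 1.8 units closer together.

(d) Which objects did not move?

the yellow cylinder and the orange cone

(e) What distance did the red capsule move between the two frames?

3.1

The red capsule moved from about (4.9, 8.6) to (5.6, 5.6), a distance of √(0.7² + 3.0²) ≈ 3.1.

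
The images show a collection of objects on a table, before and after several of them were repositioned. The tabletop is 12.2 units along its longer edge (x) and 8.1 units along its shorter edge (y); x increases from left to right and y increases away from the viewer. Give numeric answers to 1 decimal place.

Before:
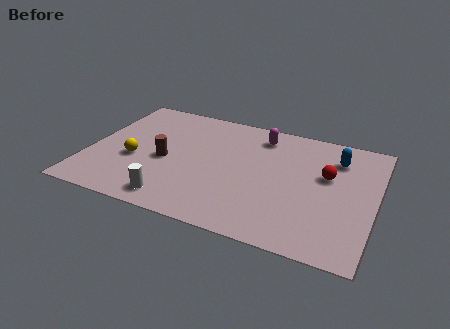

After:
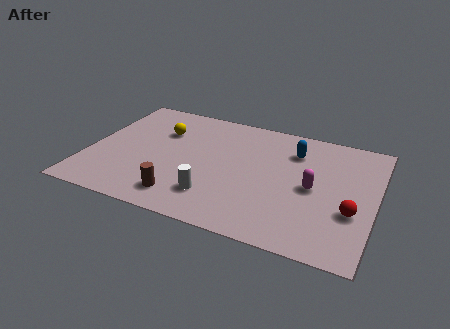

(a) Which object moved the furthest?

the magenta capsule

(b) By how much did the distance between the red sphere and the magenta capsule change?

-1.5

They were about 3.5 units apart before and 2.0 after — 1.5 units closer together.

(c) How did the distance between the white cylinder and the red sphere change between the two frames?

-1.4

The distance was about 7.2 in the first image and 5.8 in the second, so they moved 1.4 units closer together.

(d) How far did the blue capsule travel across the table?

1.8

The blue capsule was near (10.4, 6.2) before and (8.6, 6.1) after, so it travelled √(1.8² + 0.1²) ≈ 1.8 units.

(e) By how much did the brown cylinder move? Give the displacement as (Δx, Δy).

(1.0, -2.2)

From the two frames, the brown cylinder sits at roughly (3.3, 3.6) before and (4.3, 1.4) after.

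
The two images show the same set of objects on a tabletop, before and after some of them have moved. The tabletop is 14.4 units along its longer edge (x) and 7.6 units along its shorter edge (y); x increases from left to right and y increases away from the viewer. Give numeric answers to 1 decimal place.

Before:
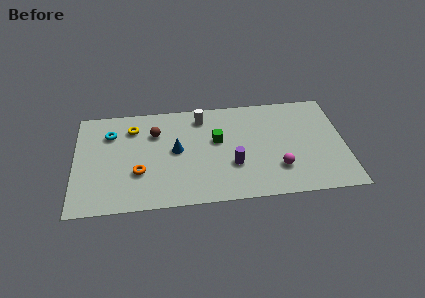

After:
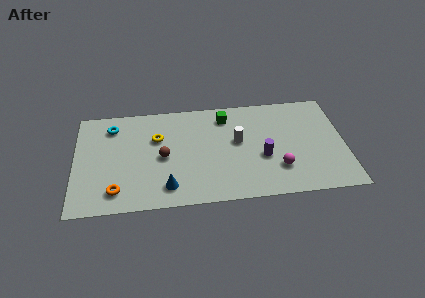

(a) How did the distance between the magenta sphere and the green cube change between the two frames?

+0.9

They were about 4.0 units apart before and 4.9 after — 0.9 units further apart.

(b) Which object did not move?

the magenta sphere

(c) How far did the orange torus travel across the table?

1.7

The orange torus moved from about (3.4, 2.6) to (2.2, 1.4), a distance of √(1.2² + 1.2²) ≈ 1.7.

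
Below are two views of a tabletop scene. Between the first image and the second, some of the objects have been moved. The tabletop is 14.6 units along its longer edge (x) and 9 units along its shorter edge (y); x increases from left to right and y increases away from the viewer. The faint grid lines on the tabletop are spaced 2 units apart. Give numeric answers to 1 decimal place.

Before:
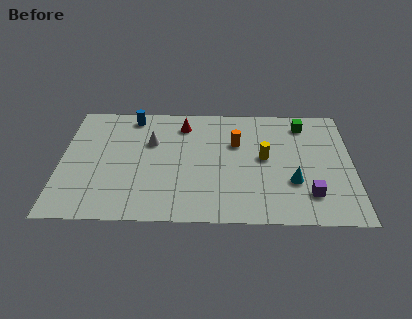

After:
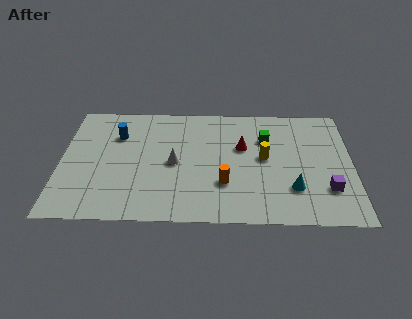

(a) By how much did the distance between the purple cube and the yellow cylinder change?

+0.4

They were about 3.5 units apart before and 3.9 after — 0.4 units further apart.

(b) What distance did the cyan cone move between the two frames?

0.5

The cyan cone was near (11.6, 3.0) before and (11.6, 2.5) after, so it travelled √(0.0² + 0.5²) ≈ 0.5 units.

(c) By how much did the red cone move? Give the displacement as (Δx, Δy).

(3.0, -1.7)

From the two frames, the red cone sits at roughly (6.1, 7.3) before and (9.1, 5.6) after.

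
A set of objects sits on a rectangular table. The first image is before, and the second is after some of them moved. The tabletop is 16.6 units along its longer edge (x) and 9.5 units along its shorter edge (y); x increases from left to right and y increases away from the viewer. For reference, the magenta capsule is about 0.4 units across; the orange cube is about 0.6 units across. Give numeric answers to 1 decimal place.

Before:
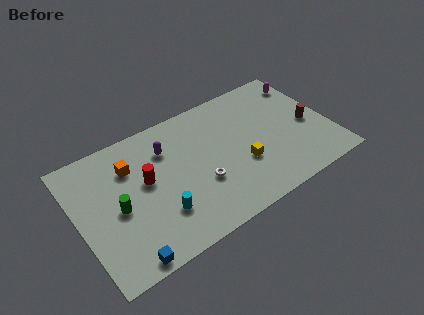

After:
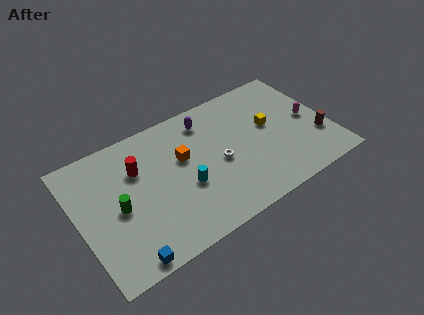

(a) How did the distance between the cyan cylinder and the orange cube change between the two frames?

-2.3

The distance was about 4.4 in the first image and 2.1 in the second, so they moved 2.3 units closer together.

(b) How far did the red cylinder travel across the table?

1.2

The red cylinder was near (4.5, 5.4) before and (4.1, 6.5) after, so it travelled √(0.4² + 1.1²) ≈ 1.2 units.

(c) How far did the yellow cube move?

3.0

From (10.6, 3.4) to (12.8, 5.4), the yellow cube covered √(2.2² + 2.0²) ≈ 3.0 units.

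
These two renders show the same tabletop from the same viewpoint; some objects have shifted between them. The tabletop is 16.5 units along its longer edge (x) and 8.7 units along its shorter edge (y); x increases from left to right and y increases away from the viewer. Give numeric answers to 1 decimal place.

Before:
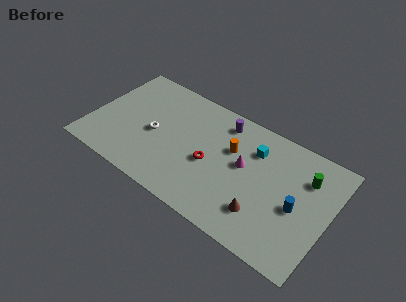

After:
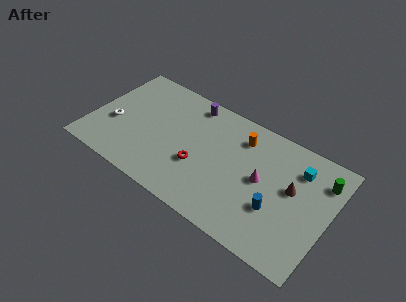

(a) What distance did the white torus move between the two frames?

2.9

The white torus was near (4.4, 4.0) before and (1.6, 3.4) after, so it travelled √(2.8² + 0.6²) ≈ 2.9 units.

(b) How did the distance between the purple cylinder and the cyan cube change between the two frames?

+5.2

Before: roughly 2.6 units apart; after: 7.8. That's 5.2 units further apart.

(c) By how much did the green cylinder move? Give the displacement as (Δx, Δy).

(1.0, 0.4)

The green cylinder was at about (14.7, 6.3) and moved to about (15.7, 6.7).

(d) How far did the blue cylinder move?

1.6

From (14.4, 3.9) to (13.1, 3.0), the blue cylinder covered √(1.3² + 0.9²) ≈ 1.6 units.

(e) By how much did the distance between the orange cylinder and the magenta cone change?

+1.7

The distance was about 1.2 in the first image and 2.9 in the second, so they moved 1.7 units further apart.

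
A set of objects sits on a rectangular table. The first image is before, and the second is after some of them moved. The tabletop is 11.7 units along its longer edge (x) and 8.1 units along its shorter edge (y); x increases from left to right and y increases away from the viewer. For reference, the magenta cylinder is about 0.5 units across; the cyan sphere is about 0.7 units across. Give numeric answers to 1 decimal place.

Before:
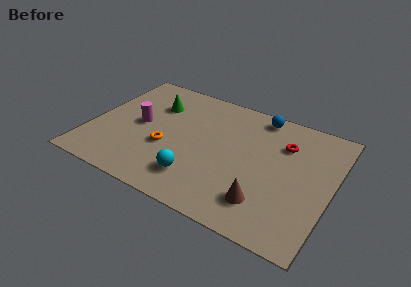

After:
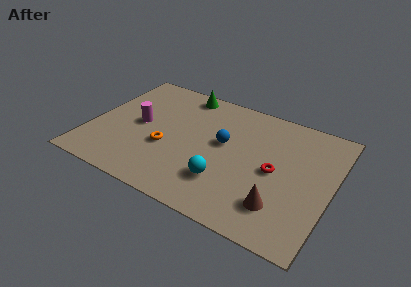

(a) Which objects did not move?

the orange torus and the magenta cylinder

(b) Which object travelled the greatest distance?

the blue sphere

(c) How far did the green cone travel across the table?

1.8

From (2.8, 5.8) to (4.0, 7.2), the green cone covered √(1.2² + 1.4²) ≈ 1.8 units.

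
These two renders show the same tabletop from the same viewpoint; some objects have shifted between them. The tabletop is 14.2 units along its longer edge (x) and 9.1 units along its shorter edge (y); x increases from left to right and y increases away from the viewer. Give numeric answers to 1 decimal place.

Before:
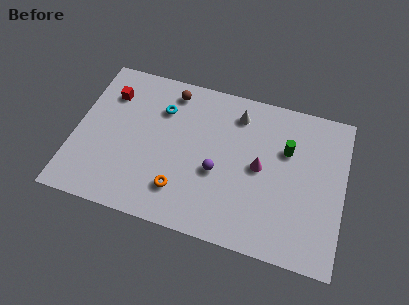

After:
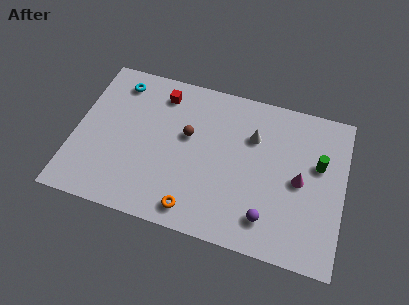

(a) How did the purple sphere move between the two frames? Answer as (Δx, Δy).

(2.8, -1.9)

The purple sphere was at about (7.6, 3.7) and moved to about (10.4, 1.8).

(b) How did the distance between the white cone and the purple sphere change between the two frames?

+0.8

Before: roughly 3.8 units apart; after: 4.6. That's 0.8 units further apart.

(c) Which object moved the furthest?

the purple sphere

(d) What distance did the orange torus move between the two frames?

1.2

The orange torus moved from about (5.8, 2.1) to (6.6, 1.2), a distance of √(0.8² + 0.9²) ≈ 1.2.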